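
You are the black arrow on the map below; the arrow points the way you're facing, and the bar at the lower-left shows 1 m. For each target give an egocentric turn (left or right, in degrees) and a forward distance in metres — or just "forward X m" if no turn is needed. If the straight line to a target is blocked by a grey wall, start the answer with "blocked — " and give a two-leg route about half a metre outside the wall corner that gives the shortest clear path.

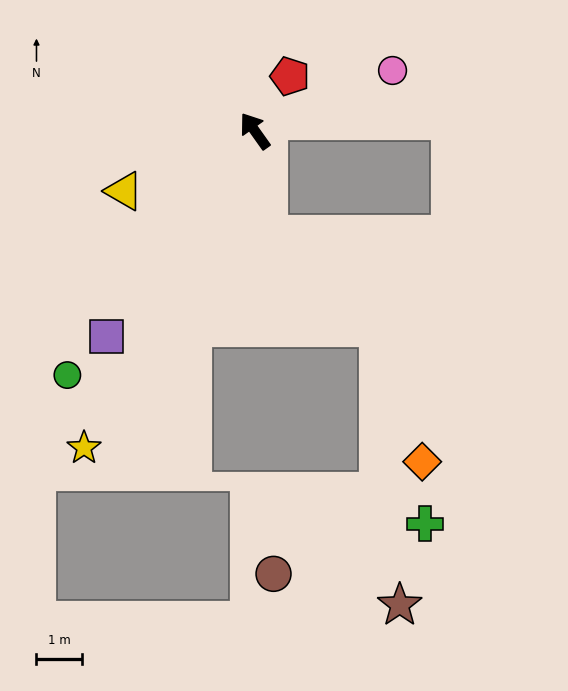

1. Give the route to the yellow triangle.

turn left 79°, forward 3.2 m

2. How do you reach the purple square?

turn left 109°, forward 5.6 m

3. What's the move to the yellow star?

turn left 116°, forward 8.0 m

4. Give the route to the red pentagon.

turn right 68°, forward 1.4 m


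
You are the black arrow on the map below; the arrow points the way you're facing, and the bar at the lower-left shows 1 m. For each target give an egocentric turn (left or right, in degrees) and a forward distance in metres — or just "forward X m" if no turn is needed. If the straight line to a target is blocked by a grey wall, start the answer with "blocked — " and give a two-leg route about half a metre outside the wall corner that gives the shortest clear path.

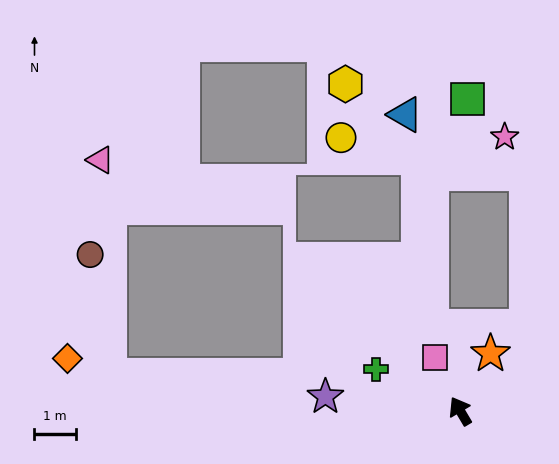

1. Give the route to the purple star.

turn left 53°, forward 3.3 m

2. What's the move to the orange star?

turn right 58°, forward 1.6 m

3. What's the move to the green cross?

turn left 33°, forward 2.3 m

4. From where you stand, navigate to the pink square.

turn right 5°, forward 1.4 m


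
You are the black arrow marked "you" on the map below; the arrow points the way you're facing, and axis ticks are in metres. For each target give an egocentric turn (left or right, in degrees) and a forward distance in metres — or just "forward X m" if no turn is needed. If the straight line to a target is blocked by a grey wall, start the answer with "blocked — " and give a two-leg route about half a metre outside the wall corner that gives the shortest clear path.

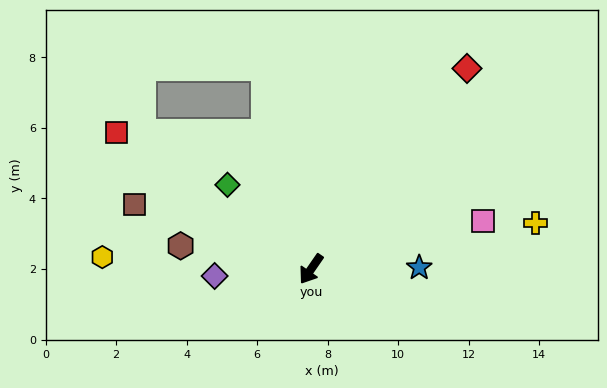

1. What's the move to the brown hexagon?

turn right 65°, forward 3.8 m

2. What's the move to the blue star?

turn left 125°, forward 3.1 m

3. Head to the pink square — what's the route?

turn left 140°, forward 5.1 m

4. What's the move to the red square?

turn right 90°, forward 6.7 m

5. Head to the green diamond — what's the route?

turn right 101°, forward 3.4 m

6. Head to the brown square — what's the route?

turn right 76°, forward 5.3 m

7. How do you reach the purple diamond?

turn right 51°, forward 2.7 m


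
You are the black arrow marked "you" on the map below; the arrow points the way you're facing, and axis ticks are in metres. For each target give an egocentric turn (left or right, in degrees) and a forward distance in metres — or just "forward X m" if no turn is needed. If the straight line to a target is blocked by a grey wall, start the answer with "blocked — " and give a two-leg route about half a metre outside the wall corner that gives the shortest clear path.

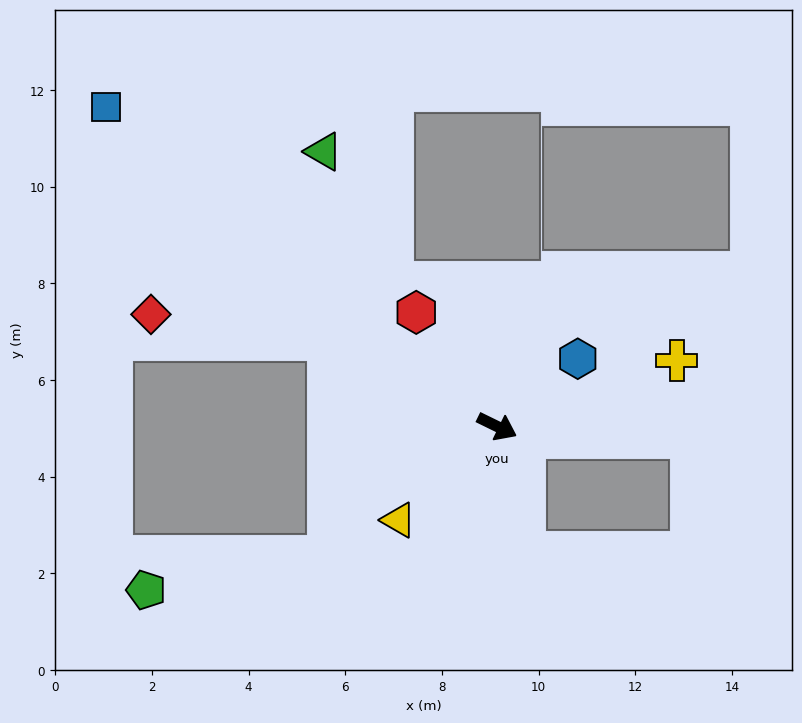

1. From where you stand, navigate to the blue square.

turn left 167°, forward 10.4 m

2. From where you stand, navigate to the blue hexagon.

turn left 66°, forward 2.2 m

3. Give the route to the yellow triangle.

turn right 110°, forward 2.8 m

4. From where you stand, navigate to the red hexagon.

turn left 151°, forward 2.9 m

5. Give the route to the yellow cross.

turn left 46°, forward 4.0 m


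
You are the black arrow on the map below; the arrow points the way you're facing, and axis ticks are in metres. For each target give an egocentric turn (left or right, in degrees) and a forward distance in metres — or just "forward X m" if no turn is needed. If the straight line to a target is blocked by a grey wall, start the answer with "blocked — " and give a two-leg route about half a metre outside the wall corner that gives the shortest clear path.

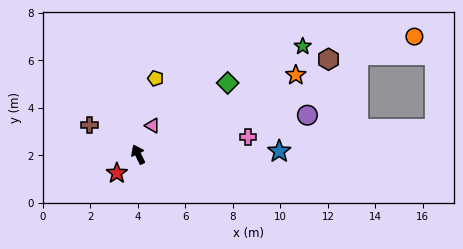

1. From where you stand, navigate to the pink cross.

turn right 107°, forward 4.7 m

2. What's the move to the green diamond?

turn right 77°, forward 4.8 m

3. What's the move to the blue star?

turn right 115°, forward 5.9 m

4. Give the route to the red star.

turn left 106°, forward 1.2 m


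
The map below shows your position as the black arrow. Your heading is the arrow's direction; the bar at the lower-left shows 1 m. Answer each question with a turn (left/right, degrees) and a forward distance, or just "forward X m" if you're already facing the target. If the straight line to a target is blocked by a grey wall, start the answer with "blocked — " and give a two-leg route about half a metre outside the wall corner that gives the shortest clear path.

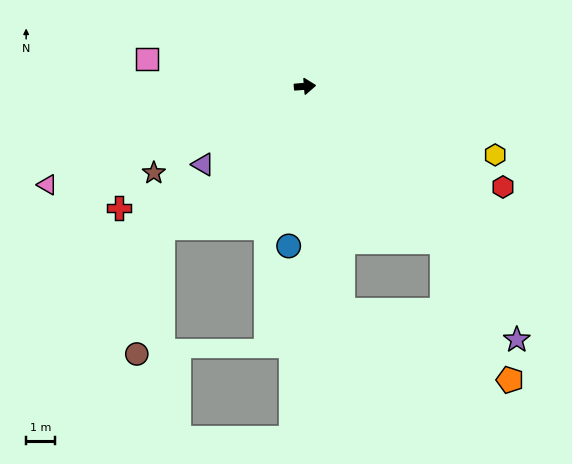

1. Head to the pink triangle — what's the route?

turn right 164°, forward 9.6 m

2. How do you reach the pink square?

turn left 165°, forward 5.6 m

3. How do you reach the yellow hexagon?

turn right 24°, forward 7.0 m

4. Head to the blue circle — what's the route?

turn right 100°, forward 5.6 m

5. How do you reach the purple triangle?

turn right 147°, forward 4.5 m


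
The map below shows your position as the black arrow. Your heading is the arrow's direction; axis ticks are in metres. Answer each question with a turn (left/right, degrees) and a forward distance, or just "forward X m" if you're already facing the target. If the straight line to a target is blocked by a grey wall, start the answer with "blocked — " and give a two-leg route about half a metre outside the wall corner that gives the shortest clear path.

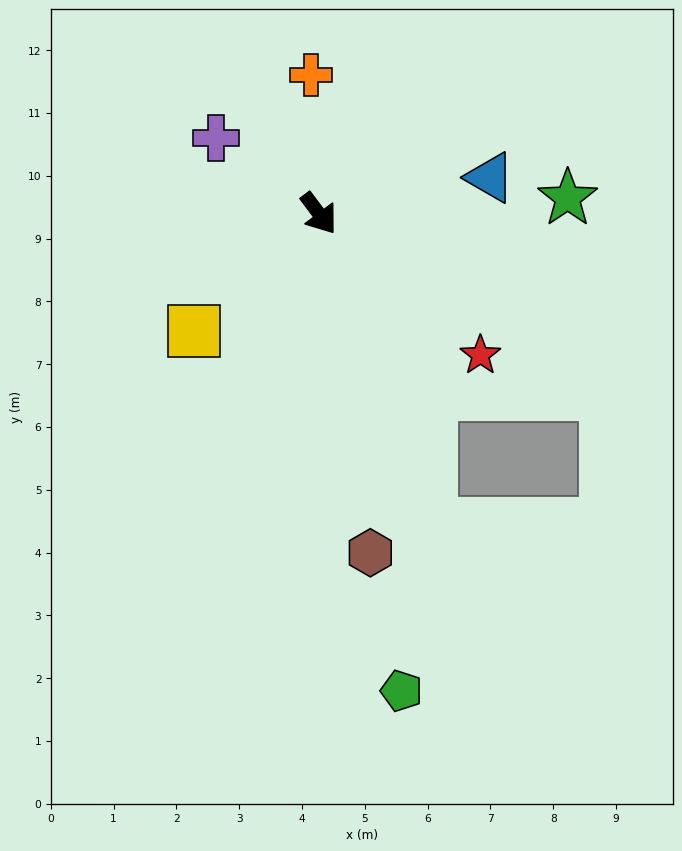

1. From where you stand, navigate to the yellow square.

turn right 84°, forward 2.7 m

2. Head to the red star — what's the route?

turn left 12°, forward 3.4 m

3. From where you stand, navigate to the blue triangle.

turn left 65°, forward 2.8 m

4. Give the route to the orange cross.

turn left 146°, forward 2.2 m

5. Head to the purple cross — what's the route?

turn right 163°, forward 2.0 m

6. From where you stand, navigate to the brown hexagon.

turn right 28°, forward 5.5 m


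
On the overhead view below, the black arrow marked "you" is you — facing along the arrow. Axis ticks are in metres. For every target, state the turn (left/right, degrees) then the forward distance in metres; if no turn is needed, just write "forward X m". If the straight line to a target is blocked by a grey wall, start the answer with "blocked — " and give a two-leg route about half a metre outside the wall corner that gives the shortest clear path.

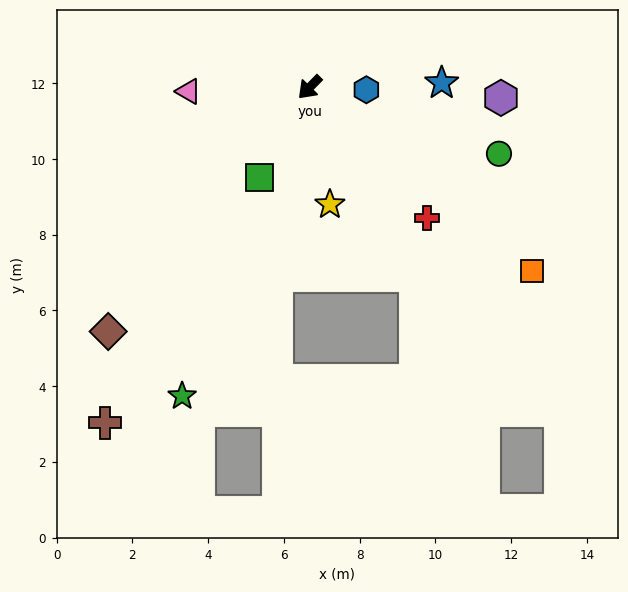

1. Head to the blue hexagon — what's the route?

turn left 132°, forward 1.5 m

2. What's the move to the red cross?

turn left 87°, forward 4.6 m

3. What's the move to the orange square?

turn left 95°, forward 7.6 m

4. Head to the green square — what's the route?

turn left 15°, forward 2.7 m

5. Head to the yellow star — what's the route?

turn left 54°, forward 3.1 m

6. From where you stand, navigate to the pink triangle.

turn right 44°, forward 3.2 m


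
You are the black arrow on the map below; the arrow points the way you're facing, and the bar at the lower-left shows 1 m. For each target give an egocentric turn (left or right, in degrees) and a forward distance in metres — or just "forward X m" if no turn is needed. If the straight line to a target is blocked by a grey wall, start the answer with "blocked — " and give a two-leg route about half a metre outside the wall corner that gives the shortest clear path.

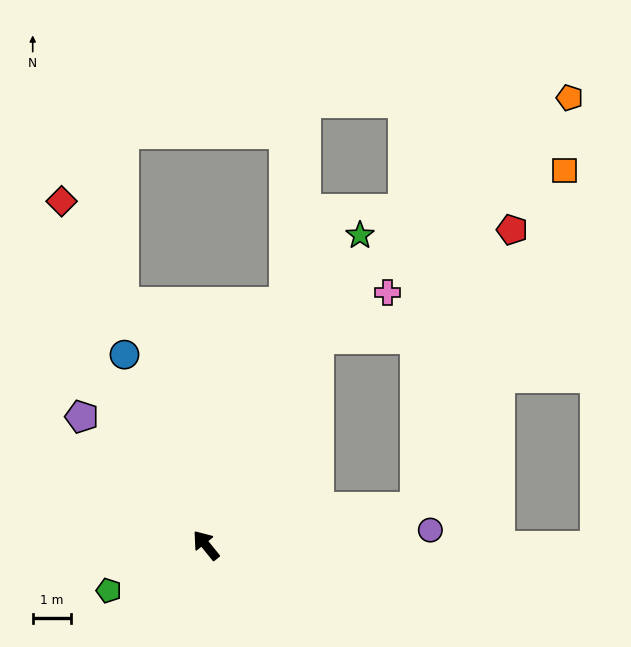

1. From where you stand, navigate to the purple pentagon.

turn left 5°, forward 4.7 m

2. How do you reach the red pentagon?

blocked — turn right 119°, forward 5.6 m, then turn left 61°, forward 7.7 m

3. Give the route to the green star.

turn right 65°, forward 9.0 m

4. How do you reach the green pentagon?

turn left 76°, forward 2.8 m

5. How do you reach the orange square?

blocked — turn right 119°, forward 5.6 m, then turn left 56°, forward 9.6 m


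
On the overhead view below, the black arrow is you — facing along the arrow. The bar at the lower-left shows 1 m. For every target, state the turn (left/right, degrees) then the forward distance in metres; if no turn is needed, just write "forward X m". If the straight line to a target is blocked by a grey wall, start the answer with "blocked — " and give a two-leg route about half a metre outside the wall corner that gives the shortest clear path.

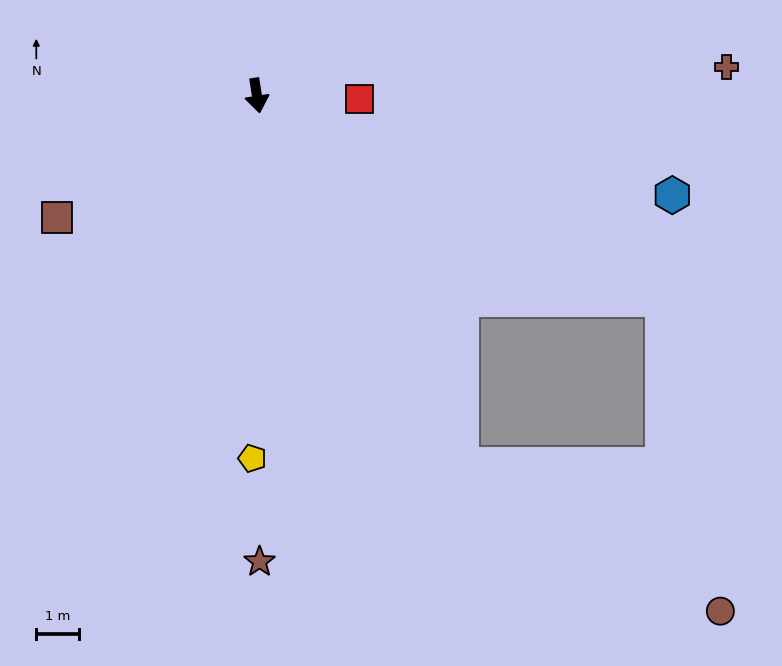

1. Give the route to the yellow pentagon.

turn right 10°, forward 8.5 m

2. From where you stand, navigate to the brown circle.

blocked — turn left 20°, forward 9.8 m, then turn left 32°, forward 6.9 m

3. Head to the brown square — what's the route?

turn right 68°, forward 5.5 m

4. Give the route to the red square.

turn left 79°, forward 2.4 m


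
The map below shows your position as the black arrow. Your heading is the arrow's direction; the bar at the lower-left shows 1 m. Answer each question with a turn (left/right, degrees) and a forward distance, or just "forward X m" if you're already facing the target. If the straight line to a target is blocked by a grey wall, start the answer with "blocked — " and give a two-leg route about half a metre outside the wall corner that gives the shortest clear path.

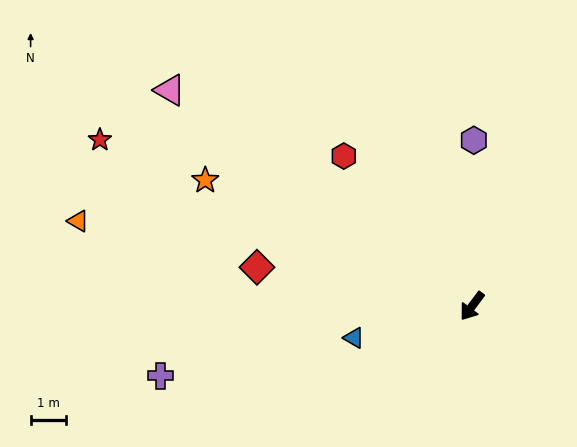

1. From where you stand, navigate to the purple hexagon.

turn right 144°, forward 4.7 m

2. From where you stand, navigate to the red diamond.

turn right 64°, forward 6.2 m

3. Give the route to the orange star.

turn right 79°, forward 8.4 m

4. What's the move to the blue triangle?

turn right 38°, forward 3.5 m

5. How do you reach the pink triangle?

turn right 89°, forward 10.6 m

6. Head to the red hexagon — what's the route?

turn right 103°, forward 5.6 m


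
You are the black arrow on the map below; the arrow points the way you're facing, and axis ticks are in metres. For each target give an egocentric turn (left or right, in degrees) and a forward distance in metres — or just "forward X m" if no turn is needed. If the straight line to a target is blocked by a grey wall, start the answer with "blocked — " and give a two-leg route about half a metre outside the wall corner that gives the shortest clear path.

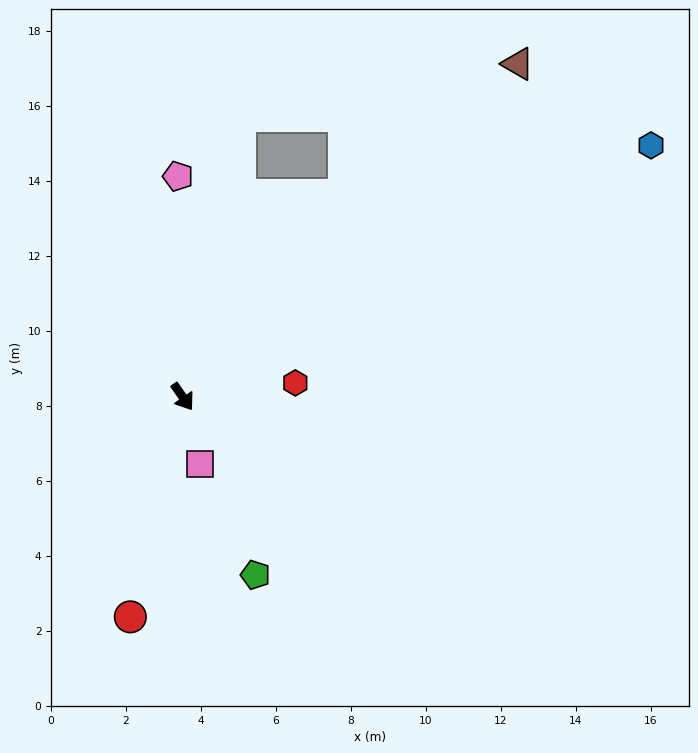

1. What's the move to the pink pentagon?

turn left 146°, forward 5.9 m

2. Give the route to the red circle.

turn right 48°, forward 6.0 m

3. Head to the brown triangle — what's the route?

turn left 100°, forward 12.6 m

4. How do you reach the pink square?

turn right 20°, forward 1.8 m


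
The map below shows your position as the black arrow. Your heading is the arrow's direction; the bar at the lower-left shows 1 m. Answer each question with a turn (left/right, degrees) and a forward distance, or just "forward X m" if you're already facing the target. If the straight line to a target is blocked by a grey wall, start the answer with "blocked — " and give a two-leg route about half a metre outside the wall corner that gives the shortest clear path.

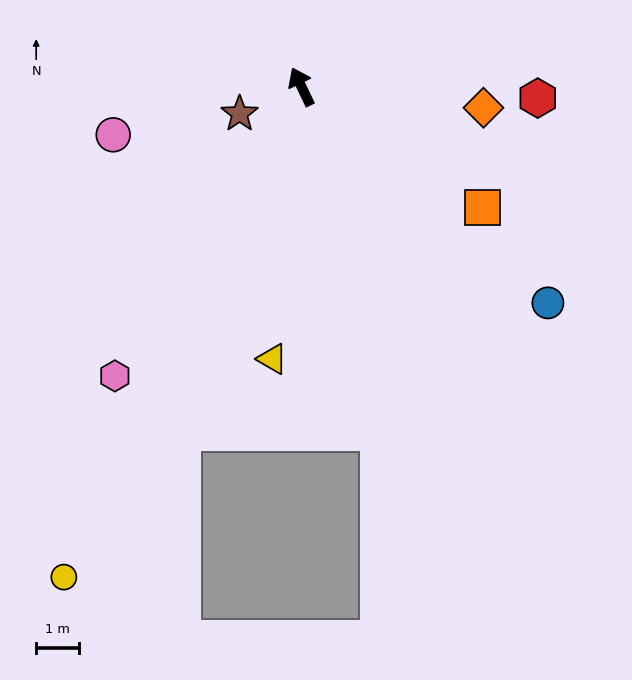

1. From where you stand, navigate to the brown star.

turn left 88°, forward 1.6 m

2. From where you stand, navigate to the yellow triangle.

turn left 148°, forward 6.3 m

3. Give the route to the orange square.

turn right 149°, forward 5.0 m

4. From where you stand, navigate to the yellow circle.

turn left 129°, forward 12.6 m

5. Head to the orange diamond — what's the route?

turn right 122°, forward 4.2 m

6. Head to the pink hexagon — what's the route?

turn left 122°, forward 8.0 m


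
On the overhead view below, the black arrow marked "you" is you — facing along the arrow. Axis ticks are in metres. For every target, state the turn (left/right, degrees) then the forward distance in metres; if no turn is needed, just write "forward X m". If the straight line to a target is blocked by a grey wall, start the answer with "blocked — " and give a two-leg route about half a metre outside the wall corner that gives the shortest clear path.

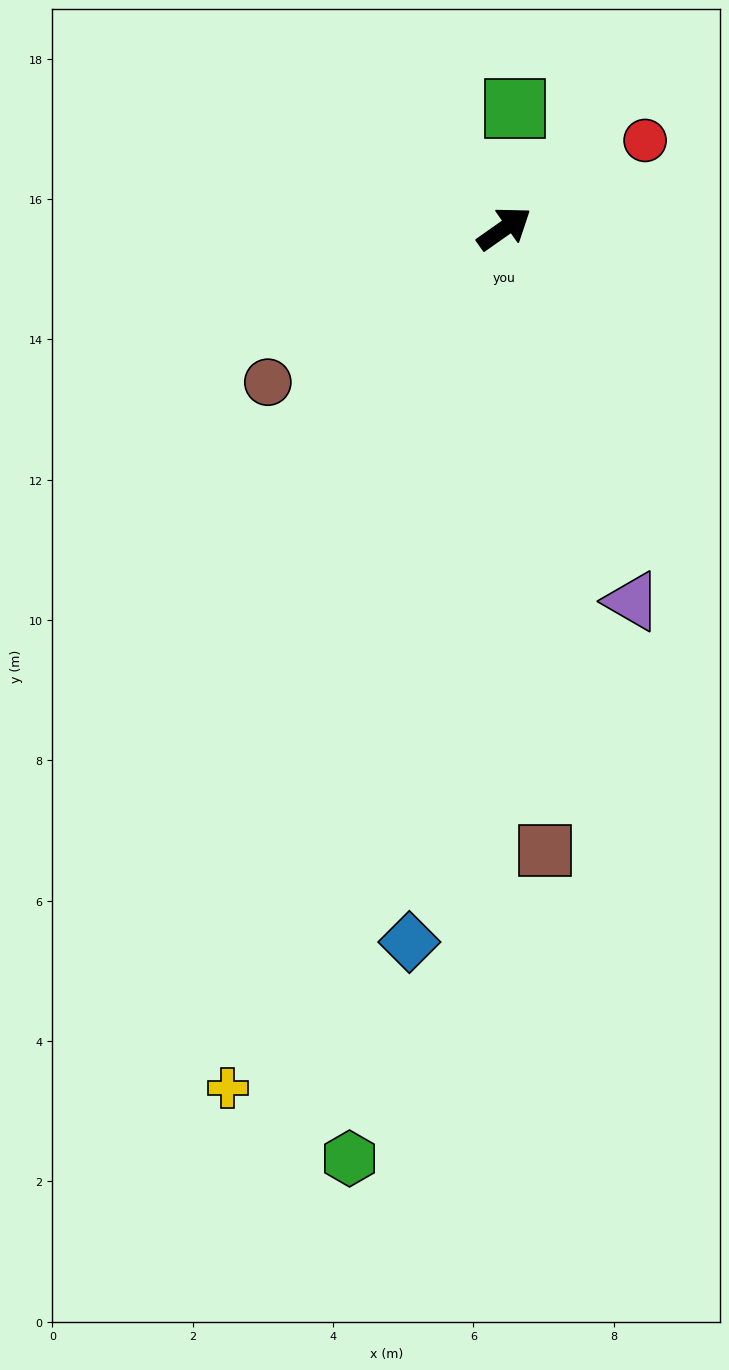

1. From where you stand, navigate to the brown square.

turn right 121°, forward 8.9 m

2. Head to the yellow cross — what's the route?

turn right 143°, forward 12.9 m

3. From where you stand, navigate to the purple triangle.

turn right 106°, forward 5.6 m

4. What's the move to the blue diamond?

turn right 133°, forward 10.3 m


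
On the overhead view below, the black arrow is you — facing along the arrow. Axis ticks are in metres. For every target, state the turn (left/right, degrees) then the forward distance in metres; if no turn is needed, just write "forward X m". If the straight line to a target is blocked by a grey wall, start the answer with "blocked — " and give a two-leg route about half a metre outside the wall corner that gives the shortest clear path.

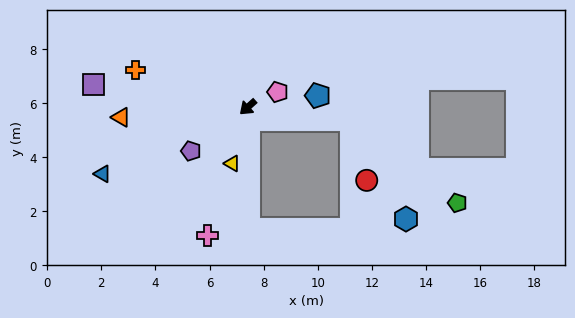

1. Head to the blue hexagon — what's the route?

blocked — turn left 131°, forward 3.8 m, then turn right 54°, forward 4.2 m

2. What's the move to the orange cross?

turn right 60°, forward 4.4 m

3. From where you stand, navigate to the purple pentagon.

turn right 4°, forward 2.7 m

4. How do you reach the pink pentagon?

turn left 165°, forward 1.2 m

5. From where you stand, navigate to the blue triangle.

turn right 17°, forward 5.9 m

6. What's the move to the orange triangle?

turn right 37°, forward 4.7 m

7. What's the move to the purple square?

turn right 50°, forward 5.8 m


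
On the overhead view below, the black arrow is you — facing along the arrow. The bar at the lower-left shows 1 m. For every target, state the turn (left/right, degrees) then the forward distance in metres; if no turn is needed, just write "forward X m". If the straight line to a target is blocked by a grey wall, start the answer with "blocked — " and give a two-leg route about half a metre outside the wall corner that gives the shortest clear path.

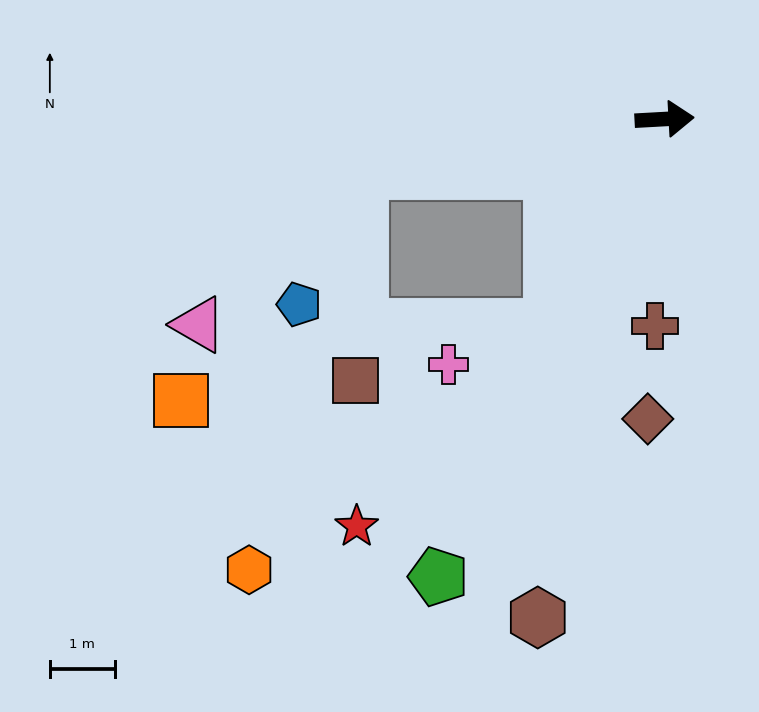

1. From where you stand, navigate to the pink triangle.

blocked — turn right 173°, forward 4.7 m, then turn left 33°, forward 3.4 m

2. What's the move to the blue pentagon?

blocked — turn right 173°, forward 4.7 m, then turn left 55°, forward 2.2 m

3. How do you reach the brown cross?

turn right 96°, forward 3.2 m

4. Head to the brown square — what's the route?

blocked — turn right 173°, forward 4.7 m, then turn left 78°, forward 3.2 m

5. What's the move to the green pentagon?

turn right 119°, forward 7.8 m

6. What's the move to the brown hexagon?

turn right 107°, forward 7.9 m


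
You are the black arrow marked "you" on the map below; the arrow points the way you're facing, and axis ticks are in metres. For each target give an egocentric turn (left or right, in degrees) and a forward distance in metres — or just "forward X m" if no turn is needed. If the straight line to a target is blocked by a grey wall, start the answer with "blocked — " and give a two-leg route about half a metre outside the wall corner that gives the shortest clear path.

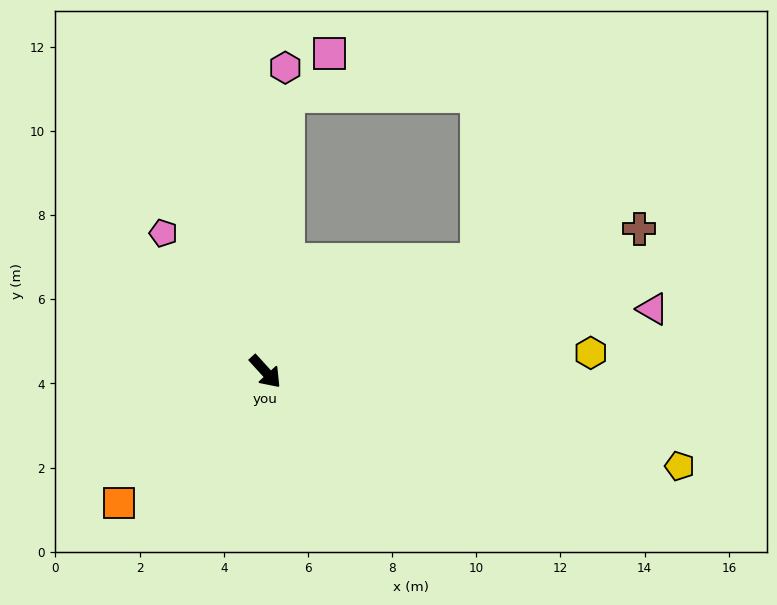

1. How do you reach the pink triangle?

turn left 57°, forward 9.3 m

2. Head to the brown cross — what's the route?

turn left 69°, forward 9.5 m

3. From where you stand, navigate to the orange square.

turn right 90°, forward 4.7 m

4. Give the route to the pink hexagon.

turn left 134°, forward 7.2 m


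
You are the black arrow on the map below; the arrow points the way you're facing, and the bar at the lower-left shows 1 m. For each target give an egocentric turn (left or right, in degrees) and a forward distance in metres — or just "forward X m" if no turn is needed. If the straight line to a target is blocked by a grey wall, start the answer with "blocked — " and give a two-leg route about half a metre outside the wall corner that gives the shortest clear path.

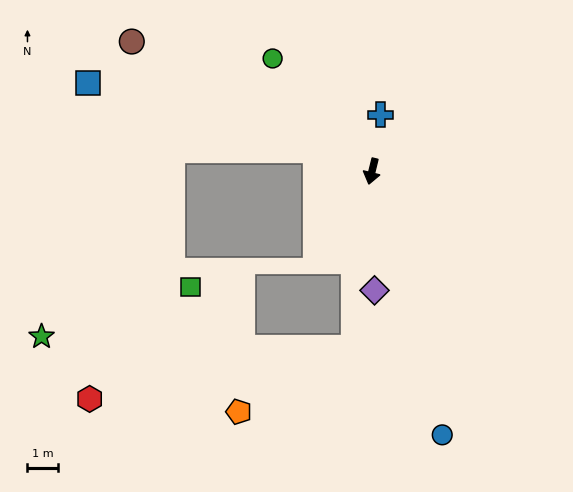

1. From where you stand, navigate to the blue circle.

turn left 29°, forward 8.9 m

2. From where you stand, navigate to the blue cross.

turn right 175°, forward 1.9 m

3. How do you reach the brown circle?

turn right 105°, forward 8.9 m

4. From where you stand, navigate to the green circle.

turn right 125°, forward 4.9 m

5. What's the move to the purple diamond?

turn left 15°, forward 3.9 m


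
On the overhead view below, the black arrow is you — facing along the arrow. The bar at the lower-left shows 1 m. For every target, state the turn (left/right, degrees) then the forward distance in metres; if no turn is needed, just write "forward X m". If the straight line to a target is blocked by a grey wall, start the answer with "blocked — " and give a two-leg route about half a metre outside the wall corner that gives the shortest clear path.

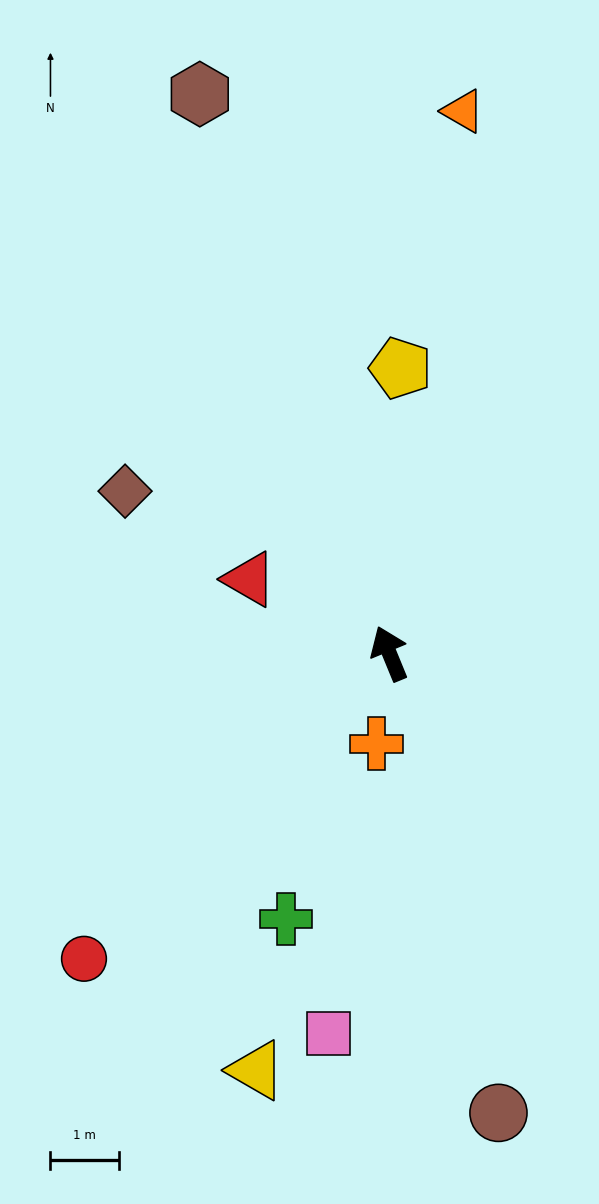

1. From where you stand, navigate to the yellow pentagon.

turn right 25°, forward 4.2 m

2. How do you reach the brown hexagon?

turn right 4°, forward 8.6 m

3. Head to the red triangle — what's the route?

turn left 40°, forward 2.3 m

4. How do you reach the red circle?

turn left 113°, forward 6.3 m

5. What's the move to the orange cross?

turn left 150°, forward 1.3 m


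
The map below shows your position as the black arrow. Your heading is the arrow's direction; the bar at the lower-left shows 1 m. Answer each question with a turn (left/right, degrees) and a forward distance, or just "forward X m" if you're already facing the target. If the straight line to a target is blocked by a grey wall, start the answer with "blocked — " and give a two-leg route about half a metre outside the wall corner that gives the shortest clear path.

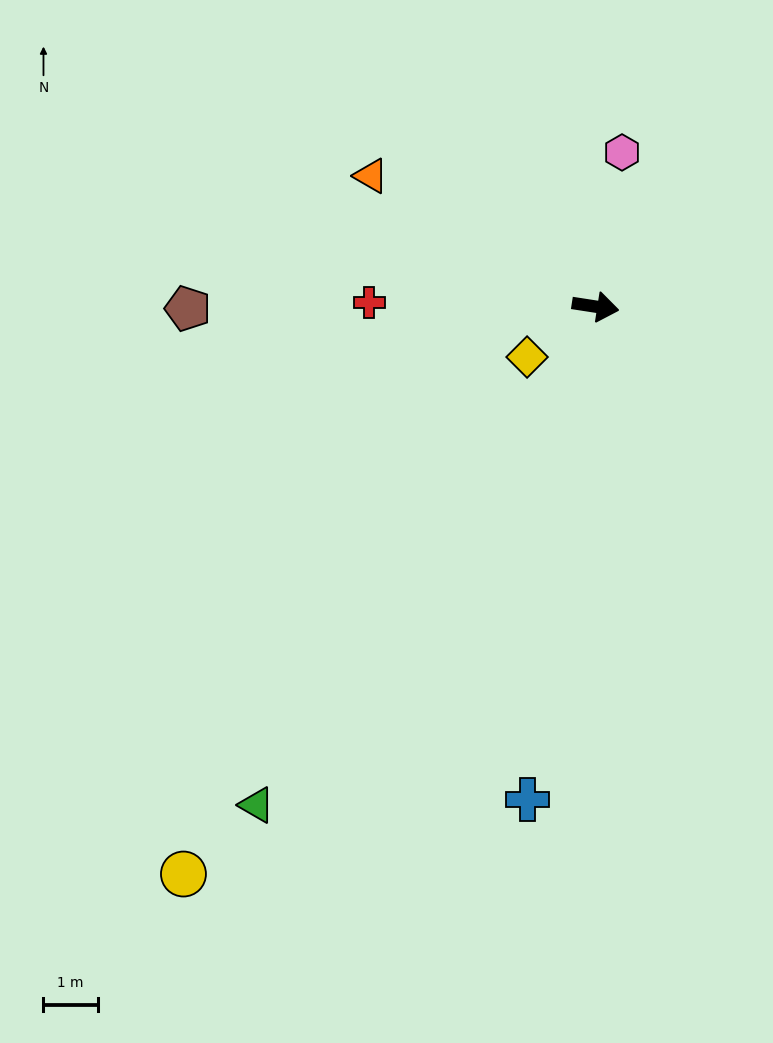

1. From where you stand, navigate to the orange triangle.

turn left 159°, forward 4.8 m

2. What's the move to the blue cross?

turn right 89°, forward 9.2 m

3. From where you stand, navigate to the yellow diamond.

turn right 135°, forward 1.6 m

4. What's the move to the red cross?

turn right 172°, forward 4.2 m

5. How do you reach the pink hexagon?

turn left 89°, forward 2.9 m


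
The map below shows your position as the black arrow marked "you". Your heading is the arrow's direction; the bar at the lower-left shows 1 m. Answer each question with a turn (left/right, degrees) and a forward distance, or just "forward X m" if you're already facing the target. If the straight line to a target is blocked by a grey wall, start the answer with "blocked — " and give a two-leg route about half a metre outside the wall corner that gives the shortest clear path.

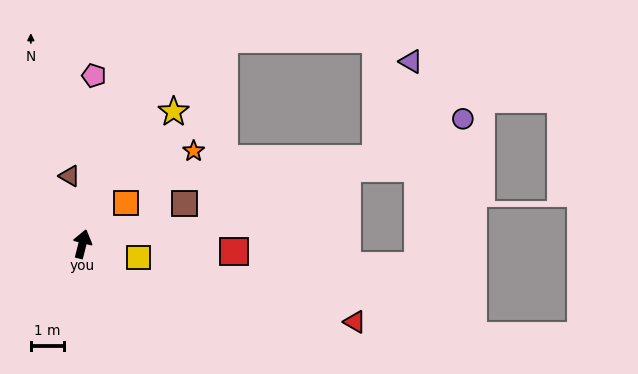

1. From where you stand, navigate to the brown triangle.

turn left 25°, forward 2.1 m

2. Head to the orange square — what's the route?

turn right 33°, forward 1.8 m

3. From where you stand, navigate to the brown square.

turn right 54°, forward 3.3 m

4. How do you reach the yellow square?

turn right 90°, forward 1.7 m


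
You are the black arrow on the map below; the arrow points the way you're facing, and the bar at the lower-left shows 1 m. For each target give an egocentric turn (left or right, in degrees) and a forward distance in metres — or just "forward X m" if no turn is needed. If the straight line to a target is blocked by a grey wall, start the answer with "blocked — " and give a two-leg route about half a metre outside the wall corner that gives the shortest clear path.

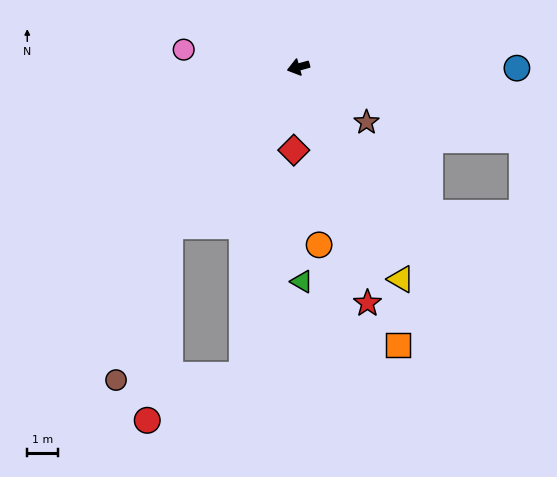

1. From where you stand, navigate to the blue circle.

turn left 164°, forward 7.1 m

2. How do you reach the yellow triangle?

turn left 100°, forward 7.7 m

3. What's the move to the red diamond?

turn left 71°, forward 2.7 m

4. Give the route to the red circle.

blocked — turn left 36°, forward 6.6 m, then turn left 32°, forward 6.4 m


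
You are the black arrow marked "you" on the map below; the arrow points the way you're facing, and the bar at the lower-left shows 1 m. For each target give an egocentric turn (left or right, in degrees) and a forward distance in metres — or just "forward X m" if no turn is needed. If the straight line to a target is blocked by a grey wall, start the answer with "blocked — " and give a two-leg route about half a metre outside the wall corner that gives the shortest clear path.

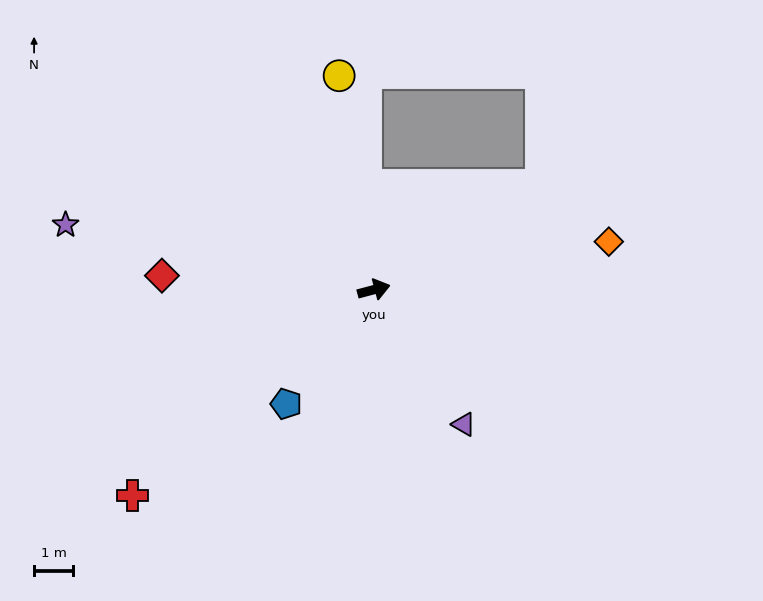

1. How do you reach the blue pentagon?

turn right 142°, forward 3.7 m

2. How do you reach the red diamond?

turn left 161°, forward 5.5 m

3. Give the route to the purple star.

turn left 153°, forward 8.1 m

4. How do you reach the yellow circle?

turn left 84°, forward 5.6 m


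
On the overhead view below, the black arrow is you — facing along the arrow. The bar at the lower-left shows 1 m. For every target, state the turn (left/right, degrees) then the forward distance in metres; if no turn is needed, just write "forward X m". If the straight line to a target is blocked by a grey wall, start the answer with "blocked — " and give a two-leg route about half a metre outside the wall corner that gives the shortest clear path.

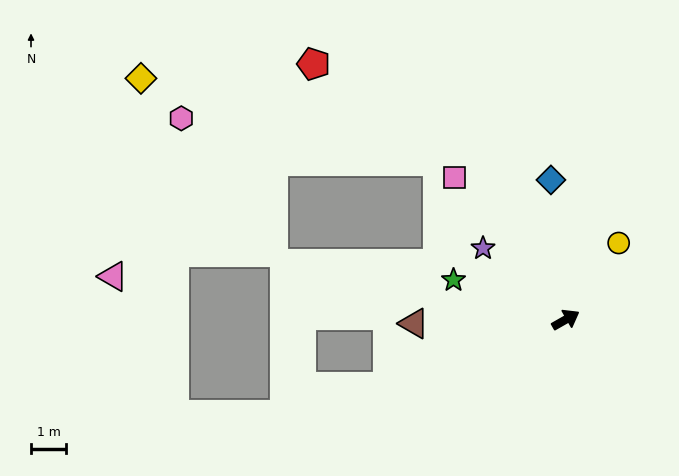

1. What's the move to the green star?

turn left 131°, forward 3.4 m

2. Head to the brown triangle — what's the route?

turn left 152°, forward 4.3 m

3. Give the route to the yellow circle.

turn left 26°, forward 2.6 m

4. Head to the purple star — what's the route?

turn left 110°, forward 3.1 m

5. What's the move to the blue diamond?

turn left 66°, forward 4.0 m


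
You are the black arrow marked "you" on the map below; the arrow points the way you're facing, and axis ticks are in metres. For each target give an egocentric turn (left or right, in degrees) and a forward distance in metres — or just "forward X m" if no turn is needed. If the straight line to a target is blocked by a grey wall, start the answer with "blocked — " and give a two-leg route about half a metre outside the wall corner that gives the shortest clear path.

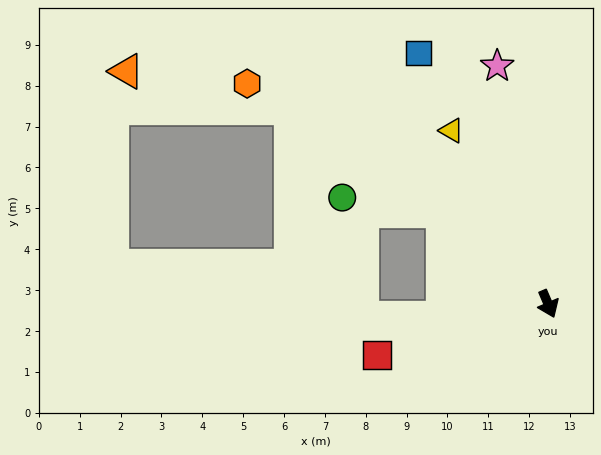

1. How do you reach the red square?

turn right 96°, forward 4.4 m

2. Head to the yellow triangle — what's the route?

turn right 174°, forward 4.9 m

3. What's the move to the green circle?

blocked — turn right 155°, forward 3.4 m, then turn left 34°, forward 2.5 m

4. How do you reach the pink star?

turn left 169°, forward 6.0 m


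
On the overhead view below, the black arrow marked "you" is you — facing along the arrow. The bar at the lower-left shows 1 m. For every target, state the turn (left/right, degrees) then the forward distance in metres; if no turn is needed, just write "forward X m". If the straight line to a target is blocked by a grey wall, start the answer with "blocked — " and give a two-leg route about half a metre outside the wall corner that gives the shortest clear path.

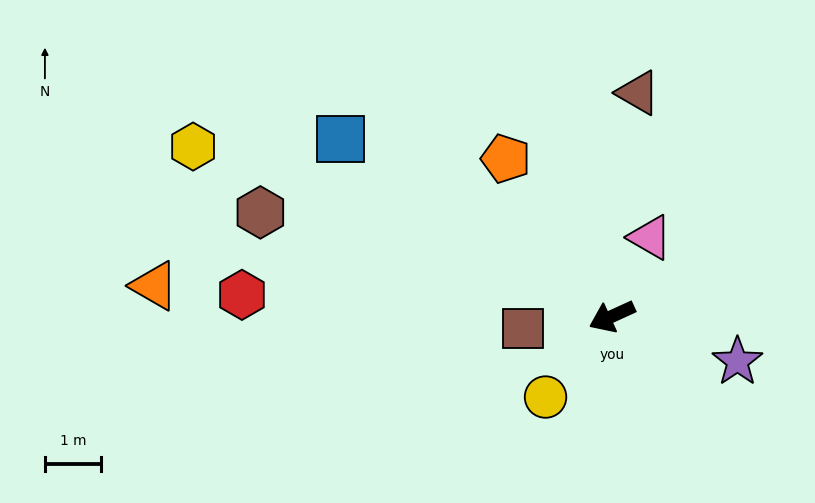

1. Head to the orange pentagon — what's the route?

turn right 81°, forward 3.4 m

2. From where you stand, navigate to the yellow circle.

turn left 26°, forward 1.8 m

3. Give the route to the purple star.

turn left 136°, forward 2.4 m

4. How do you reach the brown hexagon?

turn right 41°, forward 6.5 m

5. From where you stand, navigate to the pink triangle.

turn right 140°, forward 1.5 m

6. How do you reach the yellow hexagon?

turn right 47°, forward 8.0 m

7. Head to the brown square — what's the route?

turn right 17°, forward 1.6 m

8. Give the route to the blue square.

turn right 58°, forward 5.7 m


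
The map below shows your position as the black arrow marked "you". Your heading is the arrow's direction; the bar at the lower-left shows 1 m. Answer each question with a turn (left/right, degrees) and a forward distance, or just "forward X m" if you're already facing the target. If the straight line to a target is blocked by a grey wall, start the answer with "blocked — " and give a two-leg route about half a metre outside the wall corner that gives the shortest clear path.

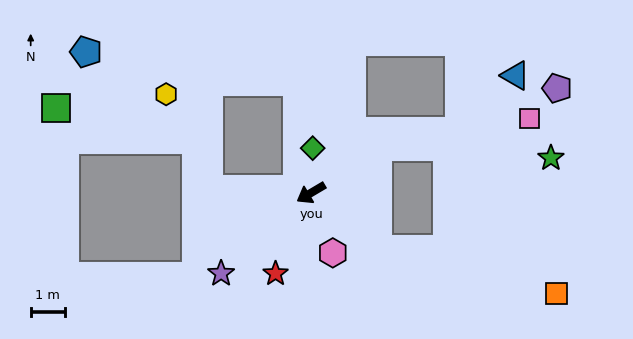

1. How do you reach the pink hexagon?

turn left 79°, forward 1.9 m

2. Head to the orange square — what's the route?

blocked — turn left 109°, forward 2.6 m, then turn left 27°, forward 5.4 m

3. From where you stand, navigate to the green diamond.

turn right 123°, forward 1.3 m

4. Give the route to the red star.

turn left 36°, forward 2.6 m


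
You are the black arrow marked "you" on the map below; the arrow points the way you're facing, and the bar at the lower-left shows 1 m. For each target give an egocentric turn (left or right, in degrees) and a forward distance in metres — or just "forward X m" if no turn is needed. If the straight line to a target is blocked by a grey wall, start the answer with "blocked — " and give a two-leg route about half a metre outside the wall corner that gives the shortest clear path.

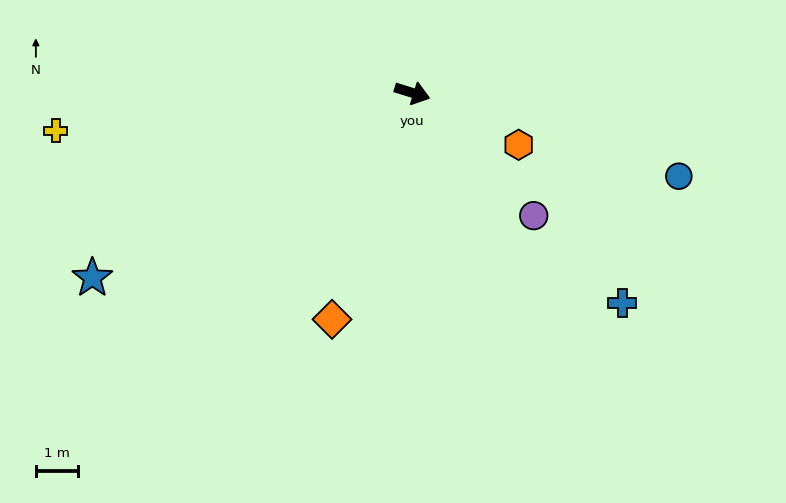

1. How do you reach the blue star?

turn right 133°, forward 8.8 m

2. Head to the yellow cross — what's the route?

turn right 157°, forward 8.6 m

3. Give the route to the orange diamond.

turn right 92°, forward 5.7 m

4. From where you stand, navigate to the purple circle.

turn right 28°, forward 4.1 m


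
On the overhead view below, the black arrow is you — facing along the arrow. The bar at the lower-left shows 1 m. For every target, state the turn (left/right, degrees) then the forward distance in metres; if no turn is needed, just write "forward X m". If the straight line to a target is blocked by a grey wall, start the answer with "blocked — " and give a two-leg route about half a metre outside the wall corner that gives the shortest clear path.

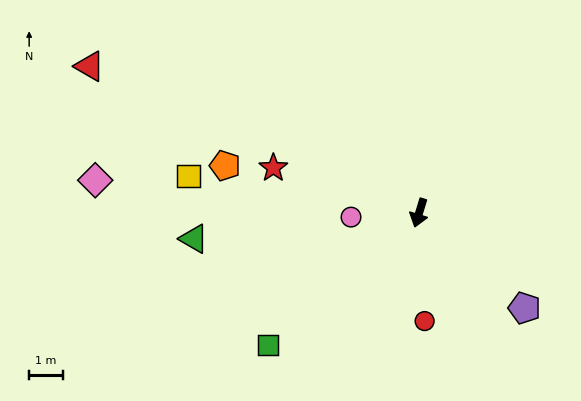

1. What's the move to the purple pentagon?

turn left 65°, forward 4.2 m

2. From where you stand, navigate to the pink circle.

turn right 69°, forward 2.0 m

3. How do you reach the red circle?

turn left 20°, forward 3.2 m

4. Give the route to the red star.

turn right 90°, forward 4.5 m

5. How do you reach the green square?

turn right 32°, forward 5.9 m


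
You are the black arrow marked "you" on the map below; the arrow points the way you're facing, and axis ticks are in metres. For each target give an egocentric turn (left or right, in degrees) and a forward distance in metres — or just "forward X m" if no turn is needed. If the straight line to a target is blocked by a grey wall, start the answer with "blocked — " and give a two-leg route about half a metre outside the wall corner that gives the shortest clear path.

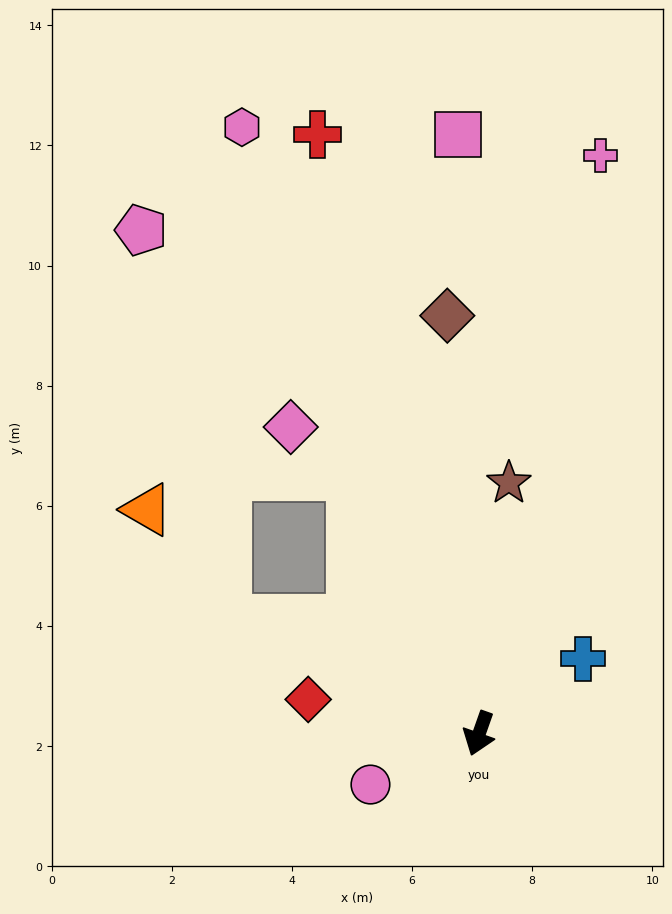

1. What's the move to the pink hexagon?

turn right 139°, forward 10.8 m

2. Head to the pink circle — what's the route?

turn right 45°, forward 2.0 m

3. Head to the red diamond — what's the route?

turn right 82°, forward 2.9 m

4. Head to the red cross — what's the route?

turn right 145°, forward 10.3 m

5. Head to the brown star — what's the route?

turn right 167°, forward 4.2 m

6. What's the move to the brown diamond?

turn right 156°, forward 7.0 m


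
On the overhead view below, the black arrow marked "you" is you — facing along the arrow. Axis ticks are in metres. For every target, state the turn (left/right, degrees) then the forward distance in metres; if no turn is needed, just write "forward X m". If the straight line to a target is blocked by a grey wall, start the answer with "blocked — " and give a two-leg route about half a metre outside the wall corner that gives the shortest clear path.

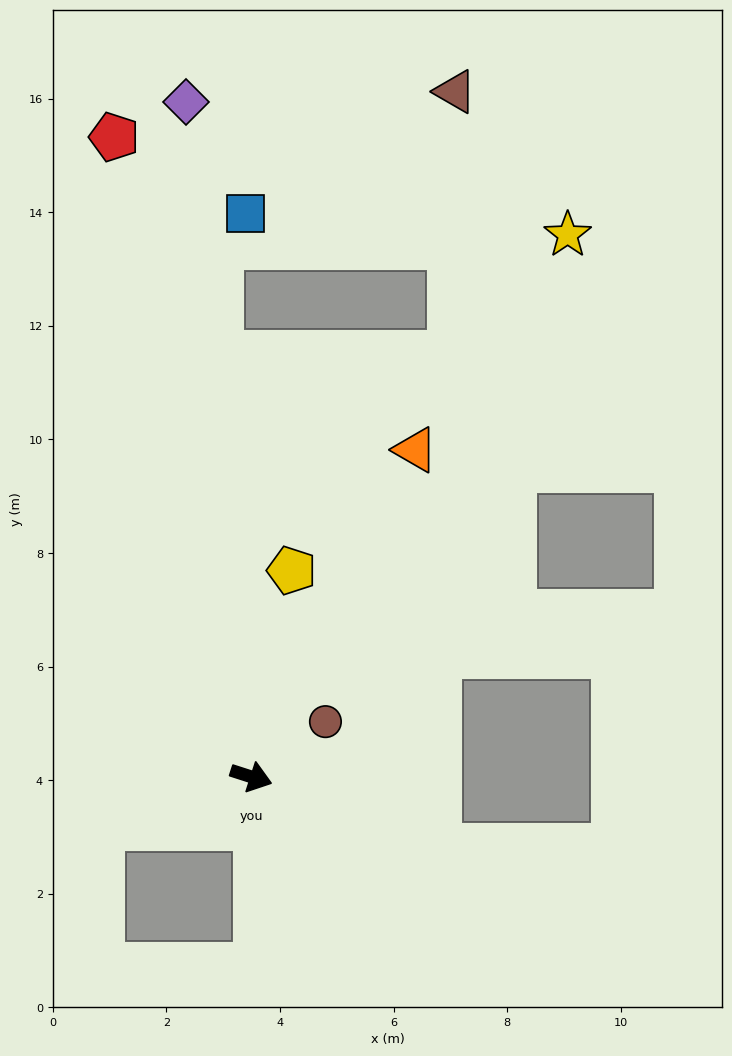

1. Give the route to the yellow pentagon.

turn left 97°, forward 3.7 m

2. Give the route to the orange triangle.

turn left 81°, forward 6.4 m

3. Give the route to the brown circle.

turn left 54°, forward 1.6 m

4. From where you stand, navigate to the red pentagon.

turn left 120°, forward 11.5 m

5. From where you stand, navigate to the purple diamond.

turn left 113°, forward 11.9 m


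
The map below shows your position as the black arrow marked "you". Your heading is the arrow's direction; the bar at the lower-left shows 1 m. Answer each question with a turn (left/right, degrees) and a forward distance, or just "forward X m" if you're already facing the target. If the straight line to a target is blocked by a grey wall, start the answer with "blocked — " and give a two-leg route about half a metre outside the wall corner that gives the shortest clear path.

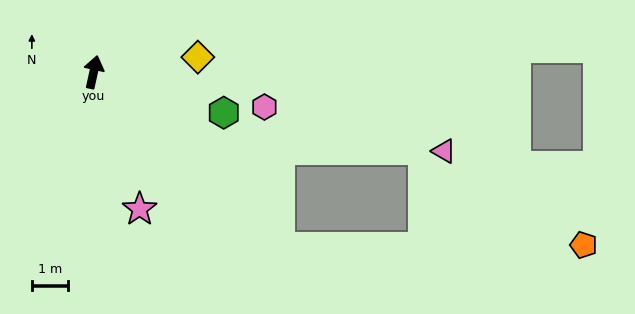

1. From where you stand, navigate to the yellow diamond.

turn right 70°, forward 2.9 m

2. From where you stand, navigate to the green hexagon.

turn right 95°, forward 3.8 m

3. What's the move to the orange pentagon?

blocked — turn right 121°, forward 7.1 m, then turn left 44°, forward 8.4 m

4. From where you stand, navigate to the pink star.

turn right 149°, forward 4.0 m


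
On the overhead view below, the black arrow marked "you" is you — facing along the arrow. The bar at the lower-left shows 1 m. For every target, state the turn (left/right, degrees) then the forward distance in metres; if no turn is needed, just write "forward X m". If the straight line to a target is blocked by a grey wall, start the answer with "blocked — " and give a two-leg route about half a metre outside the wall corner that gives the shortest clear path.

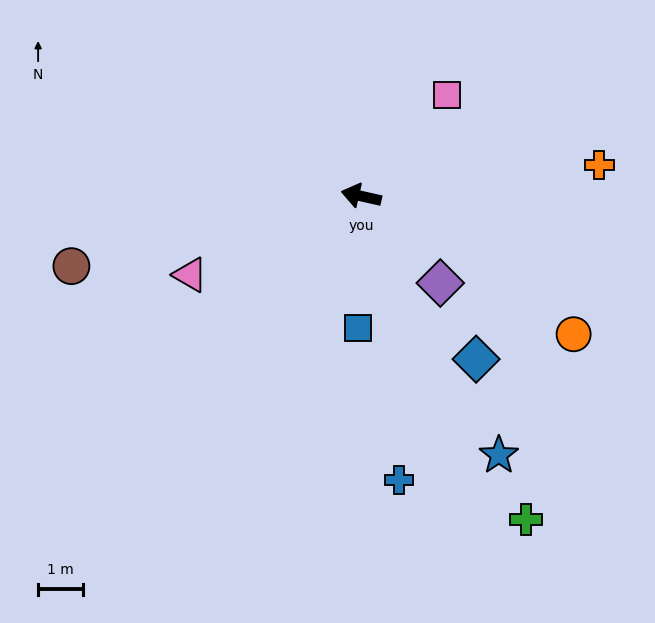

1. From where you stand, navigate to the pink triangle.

turn left 38°, forward 4.2 m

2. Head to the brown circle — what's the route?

turn left 26°, forward 6.6 m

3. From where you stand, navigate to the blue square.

turn left 101°, forward 2.9 m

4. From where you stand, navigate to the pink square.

turn right 117°, forward 2.9 m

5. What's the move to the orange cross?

turn right 160°, forward 5.3 m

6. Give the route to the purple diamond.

turn left 145°, forward 2.6 m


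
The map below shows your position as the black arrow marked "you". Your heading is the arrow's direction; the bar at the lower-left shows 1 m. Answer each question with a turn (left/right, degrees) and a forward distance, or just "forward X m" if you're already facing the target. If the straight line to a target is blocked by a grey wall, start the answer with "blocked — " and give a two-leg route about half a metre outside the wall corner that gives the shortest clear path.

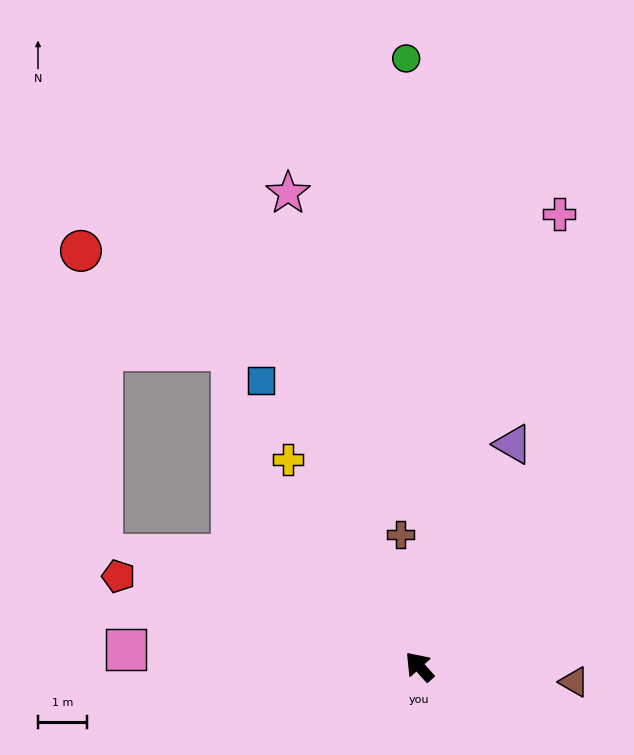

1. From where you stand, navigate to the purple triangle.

turn right 65°, forward 5.0 m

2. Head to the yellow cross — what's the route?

turn right 10°, forward 5.1 m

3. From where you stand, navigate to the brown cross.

turn right 34°, forward 2.8 m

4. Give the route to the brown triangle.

turn right 138°, forward 3.2 m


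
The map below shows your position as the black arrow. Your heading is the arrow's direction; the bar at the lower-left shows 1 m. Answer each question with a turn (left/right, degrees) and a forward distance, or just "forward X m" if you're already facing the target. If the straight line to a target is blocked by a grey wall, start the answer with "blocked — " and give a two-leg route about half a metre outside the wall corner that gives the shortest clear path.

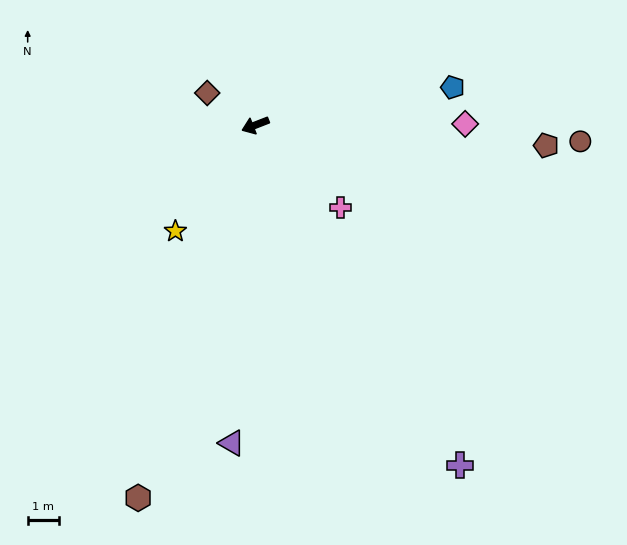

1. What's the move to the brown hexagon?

turn left 51°, forward 12.7 m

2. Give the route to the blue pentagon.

turn left 170°, forward 6.5 m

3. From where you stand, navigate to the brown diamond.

turn right 55°, forward 1.9 m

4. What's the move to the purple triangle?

turn left 64°, forward 10.3 m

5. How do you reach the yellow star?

turn left 32°, forward 4.3 m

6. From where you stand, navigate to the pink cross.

turn left 115°, forward 3.8 m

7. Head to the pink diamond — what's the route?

turn left 159°, forward 6.8 m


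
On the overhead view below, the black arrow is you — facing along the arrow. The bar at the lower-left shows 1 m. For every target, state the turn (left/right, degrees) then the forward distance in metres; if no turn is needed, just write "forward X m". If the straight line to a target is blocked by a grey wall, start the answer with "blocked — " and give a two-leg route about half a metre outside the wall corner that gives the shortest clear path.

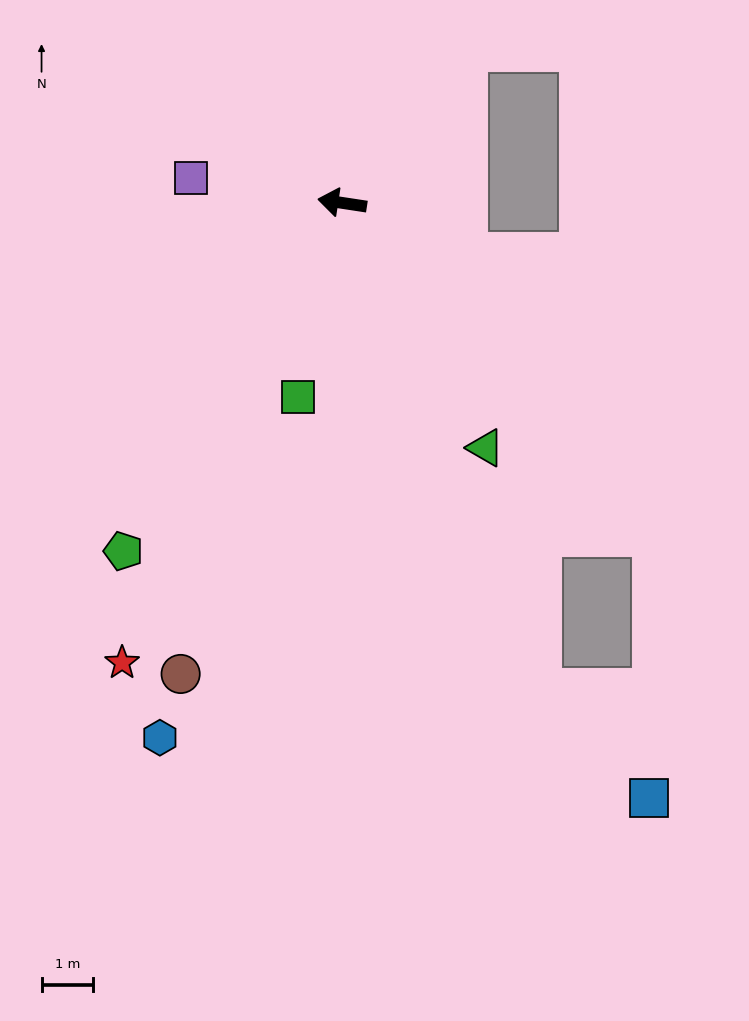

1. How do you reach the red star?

turn left 73°, forward 9.9 m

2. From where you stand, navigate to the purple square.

forward 3.0 m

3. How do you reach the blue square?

blocked — turn left 121°, forward 10.2 m, then turn left 23°, forward 3.0 m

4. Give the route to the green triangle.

turn left 129°, forward 5.5 m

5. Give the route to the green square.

turn left 86°, forward 3.8 m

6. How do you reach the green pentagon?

turn left 66°, forward 7.9 m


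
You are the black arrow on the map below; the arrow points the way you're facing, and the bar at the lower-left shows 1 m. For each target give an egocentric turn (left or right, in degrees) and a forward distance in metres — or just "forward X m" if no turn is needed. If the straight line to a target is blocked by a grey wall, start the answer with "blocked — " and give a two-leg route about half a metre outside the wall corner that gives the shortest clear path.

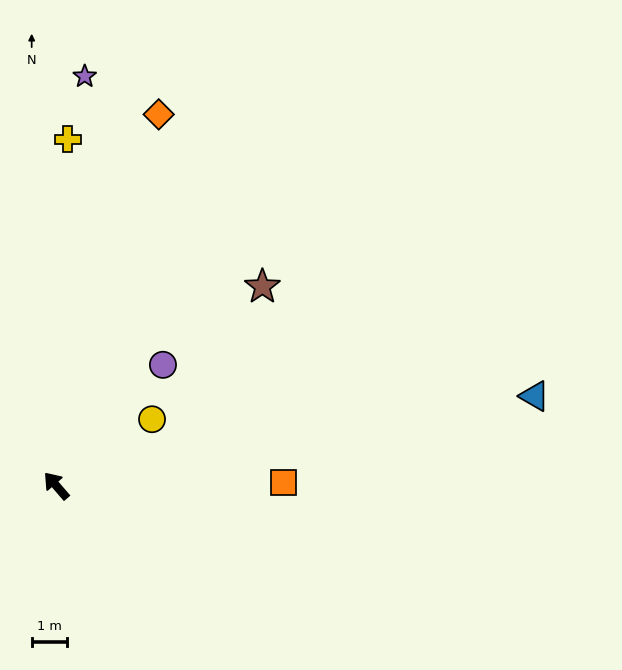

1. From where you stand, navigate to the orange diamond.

turn right 56°, forward 10.8 m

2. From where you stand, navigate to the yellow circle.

turn right 96°, forward 3.3 m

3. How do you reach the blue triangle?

turn right 120°, forward 13.7 m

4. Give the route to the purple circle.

turn right 82°, forward 4.5 m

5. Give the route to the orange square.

turn right 130°, forward 6.4 m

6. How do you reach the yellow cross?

turn right 43°, forward 9.7 m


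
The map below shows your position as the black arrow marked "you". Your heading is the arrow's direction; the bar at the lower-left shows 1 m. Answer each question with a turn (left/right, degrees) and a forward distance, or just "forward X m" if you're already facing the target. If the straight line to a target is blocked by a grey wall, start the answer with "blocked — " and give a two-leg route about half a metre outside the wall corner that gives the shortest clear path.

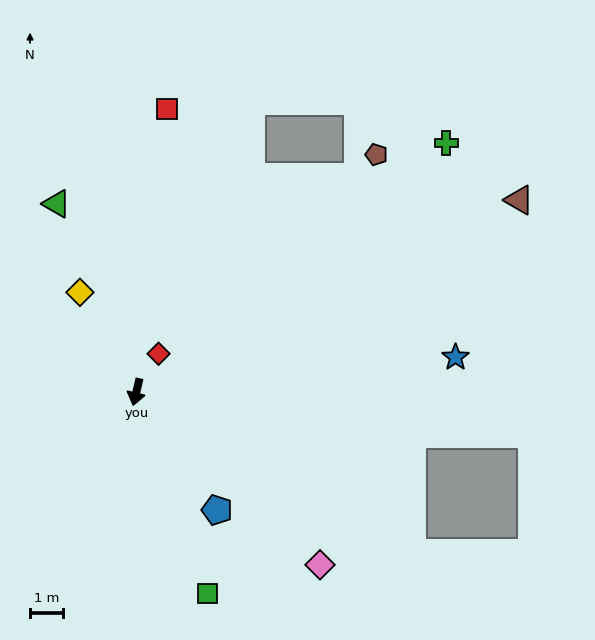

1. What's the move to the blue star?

turn left 110°, forward 9.9 m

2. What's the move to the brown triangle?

turn left 130°, forward 13.2 m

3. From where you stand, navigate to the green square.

turn left 33°, forward 6.6 m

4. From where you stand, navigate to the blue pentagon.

turn left 48°, forward 4.4 m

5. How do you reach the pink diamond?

turn left 60°, forward 7.8 m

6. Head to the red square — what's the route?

turn right 173°, forward 8.8 m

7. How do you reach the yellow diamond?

turn right 137°, forward 3.5 m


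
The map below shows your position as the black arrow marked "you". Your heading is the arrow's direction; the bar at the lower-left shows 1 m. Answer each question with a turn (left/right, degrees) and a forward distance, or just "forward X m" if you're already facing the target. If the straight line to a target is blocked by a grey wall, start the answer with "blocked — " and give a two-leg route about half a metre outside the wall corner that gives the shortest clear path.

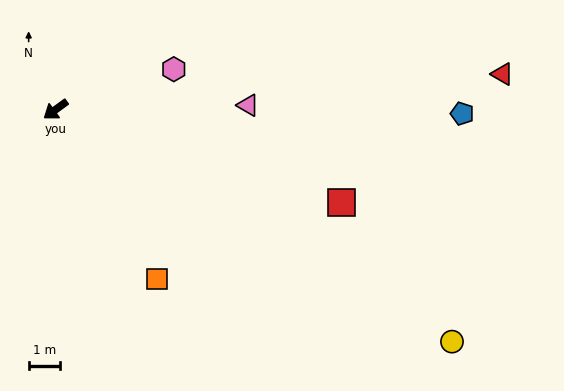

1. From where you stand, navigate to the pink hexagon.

turn left 163°, forward 3.9 m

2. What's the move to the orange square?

turn left 85°, forward 6.2 m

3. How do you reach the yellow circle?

turn left 113°, forward 14.5 m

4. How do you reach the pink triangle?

turn left 145°, forward 6.1 m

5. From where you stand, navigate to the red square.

turn left 126°, forward 9.5 m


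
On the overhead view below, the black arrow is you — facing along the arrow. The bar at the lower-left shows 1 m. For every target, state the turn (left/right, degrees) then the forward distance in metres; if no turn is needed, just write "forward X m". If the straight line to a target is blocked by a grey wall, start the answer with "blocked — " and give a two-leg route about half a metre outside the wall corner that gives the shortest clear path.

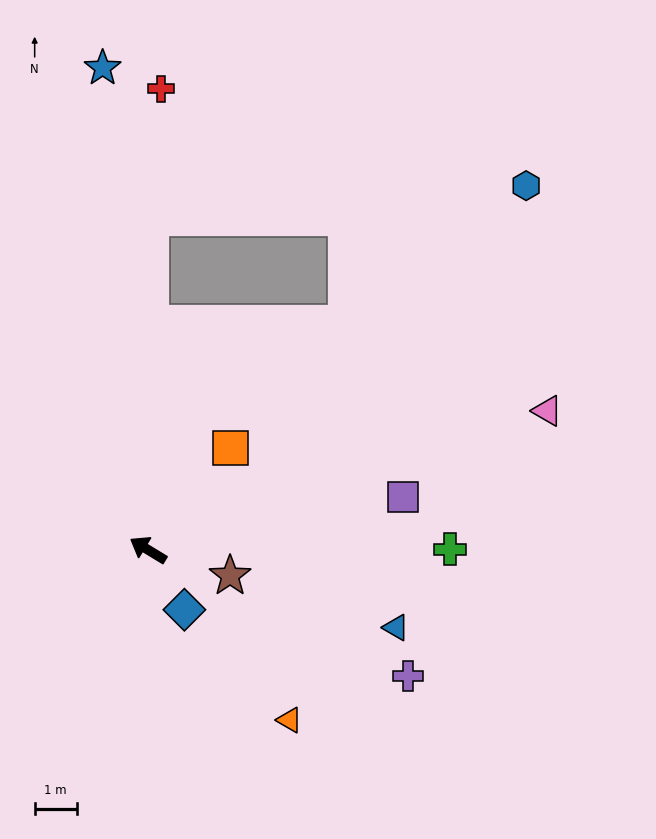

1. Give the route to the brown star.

turn right 166°, forward 2.0 m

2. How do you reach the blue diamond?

turn left 153°, forward 1.7 m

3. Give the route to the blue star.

turn right 53°, forward 11.4 m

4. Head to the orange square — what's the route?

turn right 98°, forward 3.1 m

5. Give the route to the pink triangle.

turn right 130°, forward 10.0 m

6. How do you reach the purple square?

turn right 137°, forward 6.1 m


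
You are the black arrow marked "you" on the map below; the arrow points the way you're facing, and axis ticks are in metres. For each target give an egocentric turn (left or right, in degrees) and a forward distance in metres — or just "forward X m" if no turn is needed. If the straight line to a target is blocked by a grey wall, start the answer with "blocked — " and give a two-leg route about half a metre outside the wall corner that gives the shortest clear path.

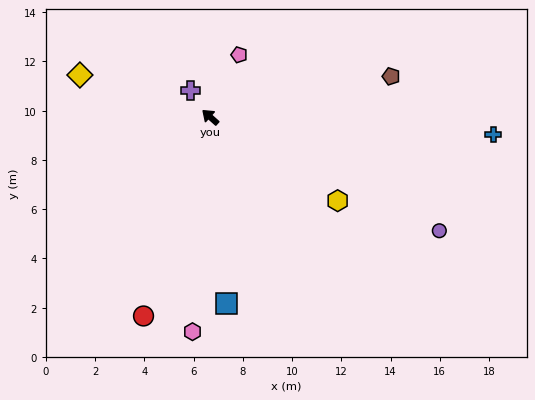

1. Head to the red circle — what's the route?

turn left 113°, forward 8.5 m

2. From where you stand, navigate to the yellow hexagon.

turn right 172°, forward 6.2 m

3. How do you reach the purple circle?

turn right 165°, forward 10.4 m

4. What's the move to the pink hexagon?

turn left 127°, forward 8.7 m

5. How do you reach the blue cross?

turn right 142°, forward 11.5 m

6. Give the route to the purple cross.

turn right 12°, forward 1.3 m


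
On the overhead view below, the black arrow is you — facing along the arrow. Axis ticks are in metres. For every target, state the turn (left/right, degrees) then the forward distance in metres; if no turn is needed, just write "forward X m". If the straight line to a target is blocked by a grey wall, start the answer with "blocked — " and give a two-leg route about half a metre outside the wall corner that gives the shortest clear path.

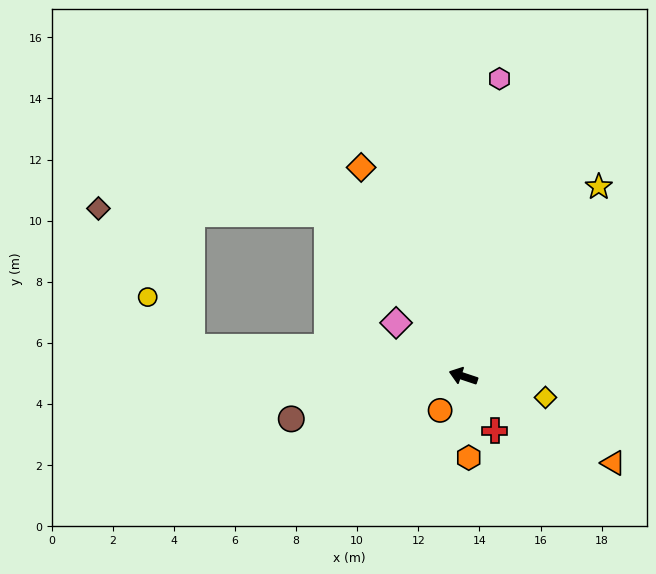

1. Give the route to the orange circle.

turn left 74°, forward 1.3 m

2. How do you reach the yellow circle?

blocked — turn left 12°, forward 8.9 m, then turn right 42°, forward 2.2 m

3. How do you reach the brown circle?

turn left 32°, forward 5.8 m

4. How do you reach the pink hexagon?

turn right 78°, forward 9.8 m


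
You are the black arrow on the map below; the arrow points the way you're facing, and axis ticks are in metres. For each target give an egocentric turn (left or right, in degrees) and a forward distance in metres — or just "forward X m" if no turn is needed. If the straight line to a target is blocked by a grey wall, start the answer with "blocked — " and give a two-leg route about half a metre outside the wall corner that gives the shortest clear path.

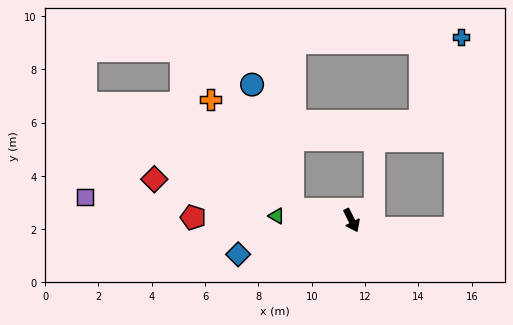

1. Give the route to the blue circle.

blocked — turn right 127°, forward 2.2 m, then turn right 61°, forward 4.9 m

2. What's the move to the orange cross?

blocked — turn right 127°, forward 2.2 m, then turn right 43°, forward 5.2 m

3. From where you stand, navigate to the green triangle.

turn right 120°, forward 2.8 m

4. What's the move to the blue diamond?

turn right 100°, forward 4.4 m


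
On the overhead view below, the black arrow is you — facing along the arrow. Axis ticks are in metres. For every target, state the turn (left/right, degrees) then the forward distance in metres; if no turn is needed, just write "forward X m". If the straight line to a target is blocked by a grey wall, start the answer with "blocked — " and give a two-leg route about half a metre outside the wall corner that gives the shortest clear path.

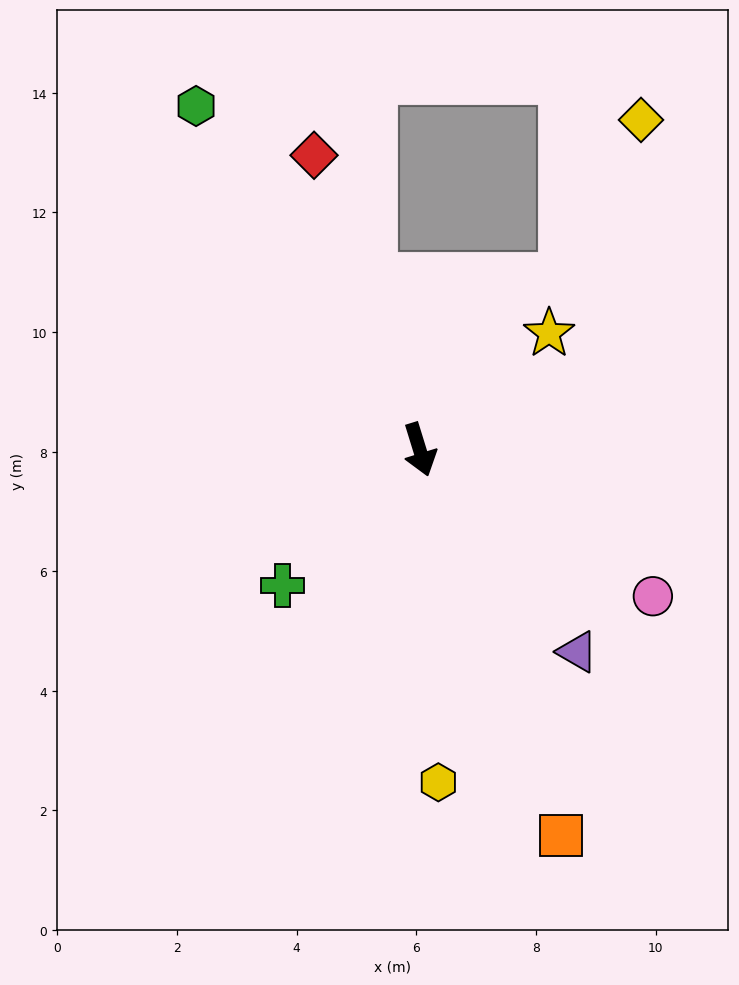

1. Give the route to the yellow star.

turn left 115°, forward 2.9 m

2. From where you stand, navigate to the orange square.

turn left 3°, forward 6.9 m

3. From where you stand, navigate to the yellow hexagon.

turn right 14°, forward 5.6 m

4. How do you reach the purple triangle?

turn left 21°, forward 4.3 m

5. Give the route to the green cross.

turn right 62°, forward 3.2 m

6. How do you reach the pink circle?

turn left 41°, forward 4.6 m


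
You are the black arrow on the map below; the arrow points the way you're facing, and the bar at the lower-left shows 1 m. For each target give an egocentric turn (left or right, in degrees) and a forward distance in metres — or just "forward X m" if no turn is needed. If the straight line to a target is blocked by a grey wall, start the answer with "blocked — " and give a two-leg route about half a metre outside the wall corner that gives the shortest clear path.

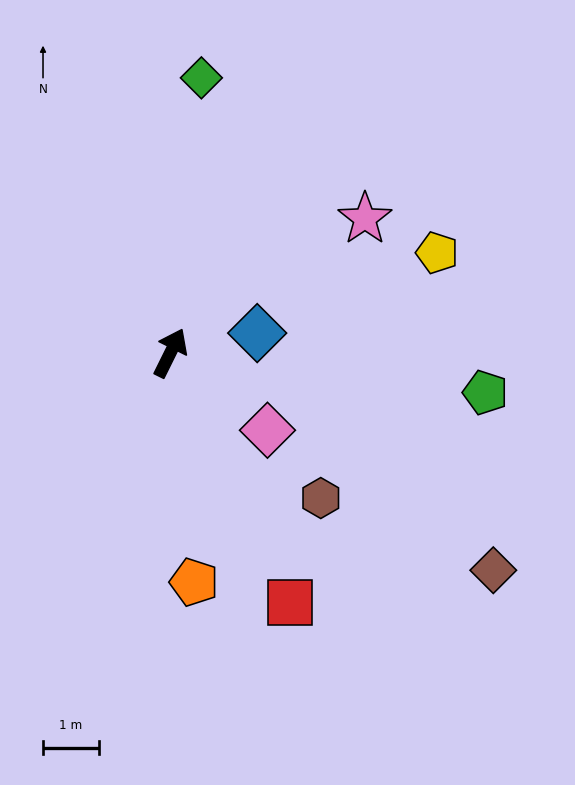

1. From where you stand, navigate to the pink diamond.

turn right 102°, forward 2.2 m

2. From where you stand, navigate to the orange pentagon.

turn right 148°, forward 4.1 m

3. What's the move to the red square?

turn right 128°, forward 5.0 m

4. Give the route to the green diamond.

turn left 20°, forward 5.0 m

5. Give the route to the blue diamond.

turn right 51°, forward 1.6 m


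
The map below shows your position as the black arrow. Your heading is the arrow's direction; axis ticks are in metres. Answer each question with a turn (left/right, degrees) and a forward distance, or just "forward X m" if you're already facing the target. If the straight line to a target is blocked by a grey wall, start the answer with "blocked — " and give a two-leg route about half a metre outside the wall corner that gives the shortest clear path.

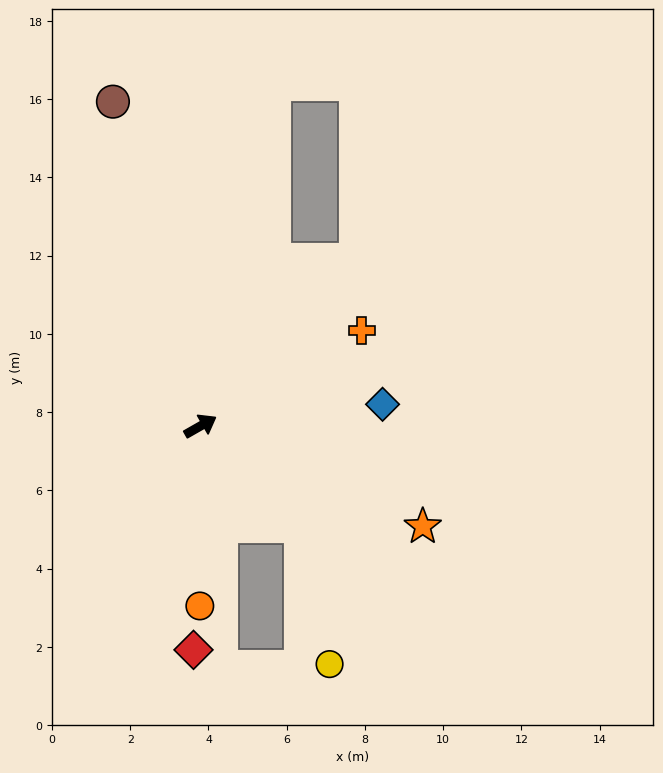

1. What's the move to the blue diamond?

turn right 23°, forward 4.7 m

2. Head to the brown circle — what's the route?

turn left 75°, forward 8.6 m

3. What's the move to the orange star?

turn right 54°, forward 6.2 m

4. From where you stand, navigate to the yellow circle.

blocked — turn right 75°, forward 3.6 m, then turn right 33°, forward 3.6 m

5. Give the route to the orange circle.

turn right 120°, forward 4.6 m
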